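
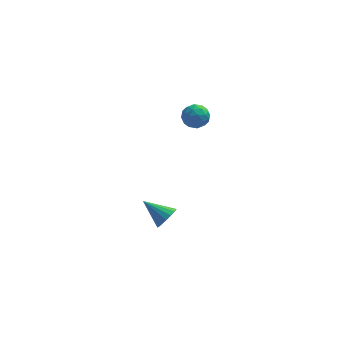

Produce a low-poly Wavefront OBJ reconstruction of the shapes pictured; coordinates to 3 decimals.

v -1.855 0.241 -3.797
v -1.355 0.474 -3.232
v -3.165 0.879 -2.903
v -1.371 0.771 -3.466
v -1.498 0.945 -3.777
v -1.706 0.959 -4.092
v -1.949 0.808 -4.339
v -2.17 0.527 -4.463
v -2.319 0.181 -4.434
v -2.361 -0.152 -4.259
v -2.288 -0.394 -3.978
v -2.115 -0.491 -3.656
v -1.883 -0.421 -3.366
v -1.644 -0.198 -3.175
v -1.454 0.125 -3.127
v -0.887 1.901 3.298
v -0.513 2.241 3.944
v -0.207 0.779 3.496
v 0.167 1.119 4.142
v -0.633 0.94 4.178
v -1.053 1.634 4.056
v 0.333 1.386 3.384
v -0.087 2.08 3.262
v 0.241 1.923 3.997
v -0.356 1.647 4.488
v -0.364 1.373 2.952
v -0.961 1.097 3.443
v -0.759 2.17 3.604
v 0.039 0.85 3.836
v -0.431 0.745 3.857
v -0.211 0.945 4.237
v -1.077 1.813 3.669
v -0.857 2.013 4.049
v -0.928 1.248 4.186
v 0.137 1.007 3.391
v 0.357 1.207 3.771
v -0.509 2.075 3.203
v -0.289 2.275 3.583
v 0.208 1.772 3.254
v -0.097 2.182 4.015
v 0.303 1.523 4.131
v 0.401 1.679 3.686
v 0.154 2.087 3.614
v -0.448 2.021 4.303
v -0.048 1.361 4.419
v -0.518 1.256 4.44
v -0.765 1.664 4.369
v -0.004 1.833 4.334
v -0.672 1.659 3.021
v -0.272 0.999 3.137
v 0.045 1.356 3.071
v -0.202 1.764 3
v -1.023 1.497 3.309
v -0.623 0.838 3.425
v -0.874 0.933 3.826
v -1.121 1.341 3.754
v -0.716 1.187 3.106
f 2 1 4
f 2 4 3
f 4 1 5
f 4 5 3
f 5 1 6
f 5 6 3
f 6 1 7
f 6 7 3
f 7 1 8
f 7 8 3
f 8 1 9
f 8 9 3
f 9 1 10
f 9 10 3
f 10 1 11
f 10 11 3
f 11 1 12
f 11 12 3
f 12 1 13
f 12 13 3
f 13 1 14
f 13 14 3
f 14 1 15
f 14 15 3
f 15 1 2
f 15 2 3
f 16 53 32
f 53 27 56
f 32 56 21
f 53 56 32
f 16 32 28
f 32 21 33
f 28 33 17
f 32 33 28
f 16 28 37
f 28 17 38
f 37 38 23
f 28 38 37
f 16 37 49
f 37 23 52
f 49 52 26
f 37 52 49
f 16 49 53
f 49 26 57
f 53 57 27
f 49 57 53
f 17 33 44
f 33 21 47
f 44 47 25
f 33 47 44
f 21 56 34
f 56 27 55
f 34 55 20
f 56 55 34
f 27 57 54
f 57 26 50
f 54 50 18
f 57 50 54
f 26 52 51
f 52 23 39
f 51 39 22
f 52 39 51
f 23 38 43
f 38 17 40
f 43 40 24
f 38 40 43
f 19 45 31
f 45 25 46
f 31 46 20
f 45 46 31
f 19 31 29
f 31 20 30
f 29 30 18
f 31 30 29
f 19 29 36
f 29 18 35
f 36 35 22
f 29 35 36
f 19 36 41
f 36 22 42
f 41 42 24
f 36 42 41
f 19 41 45
f 41 24 48
f 45 48 25
f 41 48 45
f 20 46 34
f 46 25 47
f 34 47 21
f 46 47 34
f 18 30 54
f 30 20 55
f 54 55 27
f 30 55 54
f 22 35 51
f 35 18 50
f 51 50 26
f 35 50 51
f 24 42 43
f 42 22 39
f 43 39 23
f 42 39 43
f 25 48 44
f 48 24 40
f 44 40 17
f 48 40 44



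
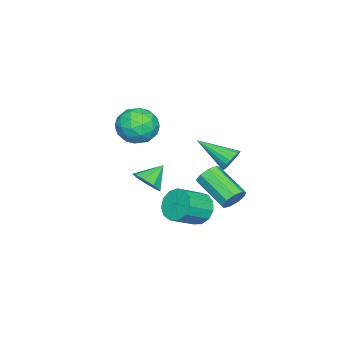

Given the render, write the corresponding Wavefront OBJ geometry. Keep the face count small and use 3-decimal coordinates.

v -3.41 2.663 -4.455
v -3.033 2.822 -3.85
v -3.832 1.116 -2.901
v -4.21 0.957 -3.505
v -3.481 3.041 -3.834
v -4.281 1.335 -2.885
v -3.896 3.084 -4.108
v -4.696 1.377 -3.159
v -4.084 2.929 -4.544
v -4.884 1.223 -3.595
v -3.957 2.65 -4.939
v -4.756 0.944 -3.989
v -3.573 2.377 -5.106
v -4.373 0.671 -4.157
v -3.114 2.238 -4.969
v -3.913 0.532 -4.02
v -2.793 2.298 -4.591
v -3.593 0.592 -3.642
v -2.761 2.529 -4.149
v -3.561 0.822 -3.2
v -4.469 -2.334 0.168
v -3.486 -1.686 0.133
v -3.794 -3.434 -1.233
v -2.811 -2.786 -1.268
v -3.029 -3.475 -0.338
v -3.446 -2.795 0.528
v -3.834 -2.325 -1.628
v -4.251 -1.645 -0.762
v -3.094 -1.681 -0.977
v -2.596 -2.391 -0.18
v -4.684 -2.729 -0.92
v -4.186 -3.439 -0.123
v -4.037 -1.913 0.274
v -3.243 -3.207 -1.374
v -3.371 -3.611 -0.827
v -2.794 -3.23 -0.848
v -4.013 -2.565 0.506
v -3.436 -2.184 0.485
v -3.167 -3.236 0.208
v -3.844 -2.936 -1.585
v -3.267 -2.555 -1.606
v -4.486 -1.89 -0.252
v -3.909 -1.509 -0.273
v -4.113 -1.884 -1.308
v -3.228 -1.529 -0.399
v -2.832 -2.176 -1.223
v -3.433 -1.905 -1.435
v -3.678 -1.505 -0.925
v -2.936 -1.947 0.069
v -2.539 -2.593 -0.755
v -2.668 -2.998 -0.208
v -2.913 -2.599 0.301
v -2.705 -1.944 -0.584
v -4.741 -2.527 -0.345
v -4.344 -3.173 -1.169
v -4.367 -2.521 -1.401
v -4.612 -2.122 -0.892
v -4.448 -2.944 0.123
v -4.052 -3.591 -0.701
v -3.602 -3.615 -0.175
v -3.847 -3.215 0.335
v -4.575 -3.176 -0.516
v 0.645 4.058 0.966
v 0.98 4.311 1.5
v 0.555 2.302 1.854
v 0.691 4.362 1.572
v 0.392 4.353 1.524
v 0.144 4.286 1.366
v -0.006 4.173 1.128
v -0.026 4.038 0.858
v 0.086 3.906 0.609
v 0.309 3.805 0.432
v 0.598 3.754 0.36
v 0.897 3.763 0.408
v 1.146 3.831 0.566
v 1.295 3.943 0.804
v 1.316 4.079 1.074
v 1.203 4.21 1.322
v 1.134 0.05 -1.211
v 1.71 0.163 -0.624
v 0.246 0.51 -0.429
v 1.667 0.629 -0.946
v 1.375 0.824 -1.392
v 0.97 0.657 -1.754
v 0.642 0.206 -1.861
v 0.545 -0.318 -1.665
v 0.723 -0.669 -1.256
v 1.094 -0.684 -0.826
v 1.483 -0.355 -0.577
v -0.16 2.15 -3.256
v 0.404 2.882 -3.431
v 1.564 2.181 -2.619
v 1 1.45 -2.444
v 0.153 2.992 -2.978
v 1.313 2.291 -2.165
v -0.197 2.835 -2.613
v 0.963 2.134 -1.8
v -0.536 2.46 -2.452
v 0.624 1.76 -1.64
v -0.755 1.987 -2.547
v 0.405 1.287 -1.735
v -0.785 1.566 -2.867
v 0.375 0.866 -2.054
v -0.617 1.33 -3.31
v 0.543 0.63 -2.498
v -0.304 1.355 -3.737
v 0.856 0.655 -2.924
v 0.055 1.632 -4.01
v 1.215 0.932 -3.198
v 0.346 2.073 -4.045
v 1.506 1.373 -3.232
v 0.476 2.539 -3.829
v 1.636 1.839 -3.016
f 2 1 5
f 2 5 3
f 3 5 6
f 3 6 4
f 5 1 7
f 5 7 6
f 6 7 8
f 6 8 4
f 7 1 9
f 7 9 8
f 8 9 10
f 8 10 4
f 9 1 11
f 9 11 10
f 10 11 12
f 10 12 4
f 11 1 13
f 11 13 12
f 12 13 14
f 12 14 4
f 13 1 15
f 13 15 14
f 14 15 16
f 14 16 4
f 15 1 17
f 15 17 16
f 16 17 18
f 16 18 4
f 17 1 19
f 17 19 18
f 18 19 20
f 18 20 4
f 19 1 2
f 19 2 20
f 20 2 3
f 20 3 4
f 21 58 37
f 58 32 61
f 37 61 26
f 58 61 37
f 21 37 33
f 37 26 38
f 33 38 22
f 37 38 33
f 21 33 42
f 33 22 43
f 42 43 28
f 33 43 42
f 21 42 54
f 42 28 57
f 54 57 31
f 42 57 54
f 21 54 58
f 54 31 62
f 58 62 32
f 54 62 58
f 22 38 49
f 38 26 52
f 49 52 30
f 38 52 49
f 26 61 39
f 61 32 60
f 39 60 25
f 61 60 39
f 32 62 59
f 62 31 55
f 59 55 23
f 62 55 59
f 31 57 56
f 57 28 44
f 56 44 27
f 57 44 56
f 28 43 48
f 43 22 45
f 48 45 29
f 43 45 48
f 24 50 36
f 50 30 51
f 36 51 25
f 50 51 36
f 24 36 34
f 36 25 35
f 34 35 23
f 36 35 34
f 24 34 41
f 34 23 40
f 41 40 27
f 34 40 41
f 24 41 46
f 41 27 47
f 46 47 29
f 41 47 46
f 24 46 50
f 46 29 53
f 50 53 30
f 46 53 50
f 25 51 39
f 51 30 52
f 39 52 26
f 51 52 39
f 23 35 59
f 35 25 60
f 59 60 32
f 35 60 59
f 27 40 56
f 40 23 55
f 56 55 31
f 40 55 56
f 29 47 48
f 47 27 44
f 48 44 28
f 47 44 48
f 30 53 49
f 53 29 45
f 49 45 22
f 53 45 49
f 64 63 66
f 64 66 65
f 66 63 67
f 66 67 65
f 67 63 68
f 67 68 65
f 68 63 69
f 68 69 65
f 69 63 70
f 69 70 65
f 70 63 71
f 70 71 65
f 71 63 72
f 71 72 65
f 72 63 73
f 72 73 65
f 73 63 74
f 73 74 65
f 74 63 75
f 74 75 65
f 75 63 76
f 75 76 65
f 76 63 77
f 76 77 65
f 77 63 78
f 77 78 65
f 78 63 64
f 78 64 65
f 80 79 82
f 80 82 81
f 82 79 83
f 82 83 81
f 83 79 84
f 83 84 81
f 84 79 85
f 84 85 81
f 85 79 86
f 85 86 81
f 86 79 87
f 86 87 81
f 87 79 88
f 87 88 81
f 88 79 89
f 88 89 81
f 89 79 80
f 89 80 81
f 91 90 94
f 91 94 92
f 92 94 95
f 92 95 93
f 94 90 96
f 94 96 95
f 95 96 97
f 95 97 93
f 96 90 98
f 96 98 97
f 97 98 99
f 97 99 93
f 98 90 100
f 98 100 99
f 99 100 101
f 99 101 93
f 100 90 102
f 100 102 101
f 101 102 103
f 101 103 93
f 102 90 104
f 102 104 103
f 103 104 105
f 103 105 93
f 104 90 106
f 104 106 105
f 105 106 107
f 105 107 93
f 106 90 108
f 106 108 107
f 107 108 109
f 107 109 93
f 108 90 110
f 108 110 109
f 109 110 111
f 109 111 93
f 110 90 112
f 110 112 111
f 111 112 113
f 111 113 93
f 112 90 91
f 112 91 113
f 113 91 92
f 113 92 93



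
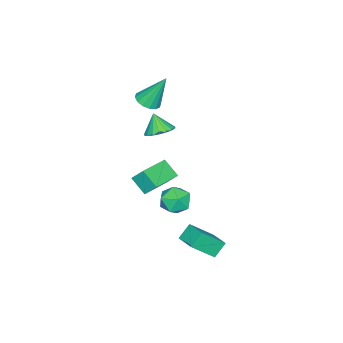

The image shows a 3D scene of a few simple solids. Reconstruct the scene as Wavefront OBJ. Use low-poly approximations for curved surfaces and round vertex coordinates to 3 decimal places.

v 1.417 2.348 -4.133
v 2.394 1.448 -2.889
v 2.071 3.407 -3.88
v 3.048 2.507 -2.637
v 2.112 2.093 -4.863
v 3.089 1.193 -3.62
v 2.766 3.152 -4.611
v 3.743 2.252 -3.367
v -2.259 -3.67 2.1
v -1.554 -3.917 2.357
v -2.621 -2.73 4
v -1.483 -3.551 2.189
v -1.62 -3.217 1.998
v -1.928 -3.004 1.834
v -2.325 -2.97 1.741
v -2.704 -3.123 1.745
v -2.964 -3.423 1.844
v -3.035 -3.789 2.011
v -2.898 -4.123 2.203
v -2.589 -4.336 2.367
v -2.193 -4.37 2.46
v -1.814 -4.217 2.456
v 0.003 -2.077 -1.283
v -0.019 -1.378 -0.447
v 0.246 -1.141 -2.059
v 0.224 -0.442 -1.222
v 1.856 -2.338 -1.018
v 1.834 -1.639 -0.181
v 2.099 -1.402 -1.793
v 2.077 -0.703 -0.957
v -0.001 -1.666 1.796
v 0.41 -1.022 2.213
v -0.259 -2.194 2.864
v 0.046 -0.892 2.19
v -0.327 -0.914 2.089
v -0.636 -1.085 1.93
v -0.819 -1.372 1.744
v -0.84 -1.716 1.569
v -0.695 -2.051 1.438
v -0.413 -2.309 1.378
v -0.049 -2.44 1.401
v 0.324 -2.417 1.502
v 0.633 -2.246 1.661
v 0.816 -1.959 1.847
v 0.837 -1.615 2.022
v 0.692 -1.28 2.153
v 0.546 0.364 -3.427
v 0.886 -0.061 -2.589
v -0.186 -1.019 -3.831
v 0.154 -1.444 -2.993
v -0.542 -0.729 -2.944
v -0.09 0.126 -2.694
v 0.79 -1.206 -3.726
v 1.242 -0.351 -3.476
v 1.036 -1.031 -2.774
v 0.213 -0.736 -2.291
v 0.487 -0.344 -4.129
v -0.336 -0.049 -3.646
f 2 4 1
f 5 2 1
f 1 4 3
f 3 5 1
f 2 8 4
f 6 2 5
f 6 8 2
f 4 8 3
f 7 5 3
f 3 8 7
f 7 6 5
f 8 6 7
f 10 9 12
f 10 12 11
f 12 9 13
f 12 13 11
f 13 9 14
f 13 14 11
f 14 9 15
f 14 15 11
f 15 9 16
f 15 16 11
f 16 9 17
f 16 17 11
f 17 9 18
f 17 18 11
f 18 9 19
f 18 19 11
f 19 9 20
f 19 20 11
f 20 9 21
f 20 21 11
f 21 9 22
f 21 22 11
f 22 9 10
f 22 10 11
f 24 26 23
f 27 24 23
f 23 26 25
f 25 27 23
f 24 30 26
f 28 24 27
f 28 30 24
f 26 30 25
f 29 27 25
f 25 30 29
f 29 28 27
f 30 28 29
f 32 31 34
f 32 34 33
f 34 31 35
f 34 35 33
f 35 31 36
f 35 36 33
f 36 31 37
f 36 37 33
f 37 31 38
f 37 38 33
f 38 31 39
f 38 39 33
f 39 31 40
f 39 40 33
f 40 31 41
f 40 41 33
f 41 31 42
f 41 42 33
f 42 31 43
f 42 43 33
f 43 31 44
f 43 44 33
f 44 31 45
f 44 45 33
f 45 31 46
f 45 46 33
f 46 31 32
f 46 32 33
f 47 58 52
f 47 52 48
f 47 48 54
f 47 54 57
f 47 57 58
f 48 52 56
f 52 58 51
f 58 57 49
f 57 54 53
f 54 48 55
f 50 56 51
f 50 51 49
f 50 49 53
f 50 53 55
f 50 55 56
f 51 56 52
f 49 51 58
f 53 49 57
f 55 53 54
f 56 55 48



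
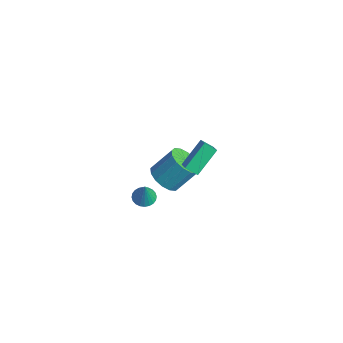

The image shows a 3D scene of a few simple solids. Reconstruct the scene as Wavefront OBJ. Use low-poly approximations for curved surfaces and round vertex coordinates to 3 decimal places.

v 0.085 -3.289 -1.922
v 0.608 -2.863 -2.009
v 0.455 -3.451 -0.498
v 0.415 -2.695 -1.94
v 0.172 -2.617 -1.868
v -0.084 -2.641 -1.804
v -0.315 -2.764 -1.758
v -0.485 -2.967 -1.737
v -0.568 -3.219 -1.744
v -0.551 -3.481 -1.779
v -0.438 -3.715 -1.834
v -0.245 -3.883 -1.904
v -0.002 -3.961 -1.976
v 0.254 -3.937 -2.04
v 0.485 -3.814 -2.086
v 0.655 -3.611 -2.107
v 0.738 -3.359 -2.099
v 0.721 -3.097 -2.065
v -2.411 -0.37 -4.319
v -1.423 -0.268 -4.688
v -1.02 0.892 -3.291
v -2.009 0.79 -2.921
v -1.709 0.13 -4.936
v -1.306 1.29 -3.538
v -2.183 0.393 -5.018
v -1.781 1.553 -3.621
v -2.718 0.452 -4.913
v -2.316 1.612 -3.515
v -3.171 0.291 -4.648
v -2.769 1.451 -3.251
v -3.421 -0.047 -4.296
v -3.018 1.113 -2.898
v -3.4 -0.472 -3.949
v -2.997 0.688 -2.552
v -3.114 -0.87 -3.702
v -2.711 0.29 -2.304
v -2.639 -1.133 -3.619
v -2.237 0.027 -2.222
v -2.104 -1.192 -3.725
v -1.702 -0.032 -2.327
v -1.651 -1.031 -3.989
v -1.249 0.129 -2.592
v -1.402 -0.693 -4.342
v -0.999 0.467 -2.944
v 2.145 -2.209 2.406
v 1.837 -0.808 3.51
v 2.65 -1.752 1.968
v 2.342 -0.351 3.072
v 2.938 -2.509 3.008
v 2.63 -1.108 4.112
v 3.443 -2.052 2.57
v 3.135 -0.651 3.674
f 2 1 4
f 2 4 3
f 4 1 5
f 4 5 3
f 5 1 6
f 5 6 3
f 6 1 7
f 6 7 3
f 7 1 8
f 7 8 3
f 8 1 9
f 8 9 3
f 9 1 10
f 9 10 3
f 10 1 11
f 10 11 3
f 11 1 12
f 11 12 3
f 12 1 13
f 12 13 3
f 13 1 14
f 13 14 3
f 14 1 15
f 14 15 3
f 15 1 16
f 15 16 3
f 16 1 17
f 16 17 3
f 17 1 18
f 17 18 3
f 18 1 2
f 18 2 3
f 20 19 23
f 20 23 21
f 21 23 24
f 21 24 22
f 23 19 25
f 23 25 24
f 24 25 26
f 24 26 22
f 25 19 27
f 25 27 26
f 26 27 28
f 26 28 22
f 27 19 29
f 27 29 28
f 28 29 30
f 28 30 22
f 29 19 31
f 29 31 30
f 30 31 32
f 30 32 22
f 31 19 33
f 31 33 32
f 32 33 34
f 32 34 22
f 33 19 35
f 33 35 34
f 34 35 36
f 34 36 22
f 35 19 37
f 35 37 36
f 36 37 38
f 36 38 22
f 37 19 39
f 37 39 38
f 38 39 40
f 38 40 22
f 39 19 41
f 39 41 40
f 40 41 42
f 40 42 22
f 41 19 43
f 41 43 42
f 42 43 44
f 42 44 22
f 43 19 20
f 43 20 44
f 44 20 21
f 44 21 22
f 46 48 45
f 49 46 45
f 45 48 47
f 47 49 45
f 46 52 48
f 50 46 49
f 50 52 46
f 48 52 47
f 51 49 47
f 47 52 51
f 51 50 49
f 52 50 51



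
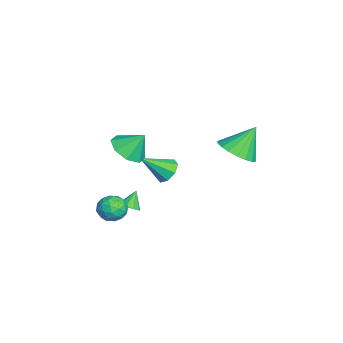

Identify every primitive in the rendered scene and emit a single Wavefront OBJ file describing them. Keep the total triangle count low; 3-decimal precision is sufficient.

v 1.306 1.837 1.728
v 2.311 1.805 2.064
v 0.874 2.743 3.112
v 2.3 2.197 1.803
v 2.092 2.519 1.527
v 1.729 2.705 1.291
v 1.282 2.719 1.142
v 0.839 2.559 1.109
v 0.489 2.255 1.198
v 0.301 1.869 1.393
v 0.312 1.476 1.654
v 0.52 1.155 1.929
v 0.884 0.968 2.165
v 1.331 0.954 2.314
v 1.774 1.114 2.348
v 2.123 1.418 2.258
v -2.783 -1.316 -2.396
v -2.023 -1.312 -2.571
v -2.517 -2.664 -1.264
v -2.154 -0.953 -2.112
v -2.654 -0.807 -1.82
v -3.229 -0.959 -1.865
v -3.544 -1.32 -2.221
v -3.413 -1.679 -2.68
v -2.913 -1.826 -2.972
v -2.338 -1.674 -2.927
v -0.975 -3.224 0.435
v 0.051 -3.274 0.365
v -0.865 -2.416 1.485
v -0.252 -2.682 -0.059
v -0.979 -2.408 -0.193
v -1.704 -2.613 0.04
v -2.002 -3.175 0.505
v -1.698 -3.767 0.929
v -0.972 -4.041 1.063
v -0.247 -3.836 0.83
v 1.991 -3.174 -1.636
v 2.462 -2.962 -1.418
v 1.469 -2.826 -0.844
v 2.293 -2.702 -1.644
v 1.983 -2.663 -1.865
v 1.677 -2.862 -1.979
v 1.517 -3.208 -1.933
v 1.58 -3.537 -1.748
v 1.834 -3.696 -1.51
v 2.162 -3.611 -1.331
v 2.41 -3.321 -1.295
v 3.345 -3.262 -0.685
v 4.083 -3.435 -0.862
v 3.197 -4.405 -0.178
v 3.935 -4.578 -0.355
v 3.781 -4.05 0.195
v 3.872 -3.343 -0.118
v 3.408 -4.497 -0.922
v 3.499 -3.79 -1.235
v 4.122 -4.198 -1.008
v 4.352 -3.922 -0.318
v 2.928 -3.918 -0.722
v 3.158 -3.642 -0.032
v 3.727 -3.248 -0.818
v 3.553 -4.592 -0.222
v 3.463 -4.281 0.101
v 3.896 -4.383 -0.003
v 3.603 -3.194 -0.381
v 4.036 -3.296 -0.485
v 3.859 -3.657 0.136
v 3.244 -4.544 -0.555
v 3.677 -4.646 -0.659
v 3.384 -3.457 -1.037
v 3.817 -3.559 -1.141
v 3.421 -4.183 -1.176
v 4.183 -3.799 -1.008
v 4.097 -4.471 -0.71
v 3.787 -4.423 -1.043
v 3.84 -4.007 -1.227
v 4.319 -3.636 -0.602
v 4.232 -4.308 -0.304
v 4.141 -3.998 0.019
v 4.195 -3.582 -0.165
v 4.342 -4.085 -0.688
v 3.048 -3.532 -0.736
v 2.961 -4.204 -0.438
v 3.085 -4.258 -0.875
v 3.139 -3.842 -1.059
v 3.183 -3.369 -0.33
v 3.097 -4.041 -0.032
v 3.44 -3.833 0.187
v 3.493 -3.417 0.003
v 2.938 -3.755 -0.352
f 2 1 4
f 2 4 3
f 4 1 5
f 4 5 3
f 5 1 6
f 5 6 3
f 6 1 7
f 6 7 3
f 7 1 8
f 7 8 3
f 8 1 9
f 8 9 3
f 9 1 10
f 9 10 3
f 10 1 11
f 10 11 3
f 11 1 12
f 11 12 3
f 12 1 13
f 12 13 3
f 13 1 14
f 13 14 3
f 14 1 15
f 14 15 3
f 15 1 16
f 15 16 3
f 16 1 2
f 16 2 3
f 18 17 20
f 18 20 19
f 20 17 21
f 20 21 19
f 21 17 22
f 21 22 19
f 22 17 23
f 22 23 19
f 23 17 24
f 23 24 19
f 24 17 25
f 24 25 19
f 25 17 26
f 25 26 19
f 26 17 18
f 26 18 19
f 28 27 30
f 28 30 29
f 30 27 31
f 30 31 29
f 31 27 32
f 31 32 29
f 32 27 33
f 32 33 29
f 33 27 34
f 33 34 29
f 34 27 35
f 34 35 29
f 35 27 36
f 35 36 29
f 36 27 28
f 36 28 29
f 38 37 40
f 38 40 39
f 40 37 41
f 40 41 39
f 41 37 42
f 41 42 39
f 42 37 43
f 42 43 39
f 43 37 44
f 43 44 39
f 44 37 45
f 44 45 39
f 45 37 46
f 45 46 39
f 46 37 47
f 46 47 39
f 47 37 38
f 47 38 39
f 48 85 64
f 85 59 88
f 64 88 53
f 85 88 64
f 48 64 60
f 64 53 65
f 60 65 49
f 64 65 60
f 48 60 69
f 60 49 70
f 69 70 55
f 60 70 69
f 48 69 81
f 69 55 84
f 81 84 58
f 69 84 81
f 48 81 85
f 81 58 89
f 85 89 59
f 81 89 85
f 49 65 76
f 65 53 79
f 76 79 57
f 65 79 76
f 53 88 66
f 88 59 87
f 66 87 52
f 88 87 66
f 59 89 86
f 89 58 82
f 86 82 50
f 89 82 86
f 58 84 83
f 84 55 71
f 83 71 54
f 84 71 83
f 55 70 75
f 70 49 72
f 75 72 56
f 70 72 75
f 51 77 63
f 77 57 78
f 63 78 52
f 77 78 63
f 51 63 61
f 63 52 62
f 61 62 50
f 63 62 61
f 51 61 68
f 61 50 67
f 68 67 54
f 61 67 68
f 51 68 73
f 68 54 74
f 73 74 56
f 68 74 73
f 51 73 77
f 73 56 80
f 77 80 57
f 73 80 77
f 52 78 66
f 78 57 79
f 66 79 53
f 78 79 66
f 50 62 86
f 62 52 87
f 86 87 59
f 62 87 86
f 54 67 83
f 67 50 82
f 83 82 58
f 67 82 83
f 56 74 75
f 74 54 71
f 75 71 55
f 74 71 75
f 57 80 76
f 80 56 72
f 76 72 49
f 80 72 76



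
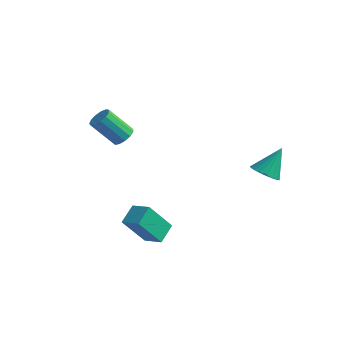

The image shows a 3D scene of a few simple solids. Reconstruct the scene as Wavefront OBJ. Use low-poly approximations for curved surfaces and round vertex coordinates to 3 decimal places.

v 3.384 2.484 -1.028
v 4.189 2.565 -1.289
v 3.736 3.536 0.388
v 4.031 2.837 -1.452
v 3.761 3.047 -1.541
v 3.426 3.16 -1.542
v 3.084 3.156 -1.453
v 2.794 3.036 -1.292
v 2.605 2.82 -1.085
v 2.551 2.546 -0.868
v 2.642 2.261 -0.679
v 2.86 2.015 -0.55
v 3.169 1.85 -0.504
v 3.515 1.794 -0.549
v 3.839 1.858 -0.677
v 4.083 2.029 -0.865
v 4.207 2.28 -1.082
v 0.222 -3.62 -3.565
v -0.516 -4.495 -1.938
v 0.15 -2.57 -3.033
v -0.588 -3.445 -1.405
v 1.288 -3.755 -3.155
v 0.55 -4.63 -1.527
v 1.216 -2.705 -2.622
v 0.478 -3.58 -0.995
v -2.524 -1.351 1.715
v -2.099 -1.84 1.844
v -3.151 -2.397 3.194
v -3.576 -1.909 3.065
v -1.99 -1.549 2.049
v -3.042 -2.107 3.399
v -2.051 -1.196 2.148
v -3.103 -1.753 3.498
v -2.262 -0.892 2.109
v -3.313 -1.449 3.459
v -2.556 -0.734 1.945
v -3.607 -1.291 3.296
v -2.84 -0.772 1.708
v -3.892 -1.329 3.059
v -3.024 -0.994 1.474
v -4.075 -1.551 2.824
v -3.049 -1.329 1.315
v -4.101 -1.887 2.665
v -2.908 -1.672 1.284
v -3.959 -2.229 2.634
v -2.644 -1.913 1.389
v -3.696 -2.47 2.739
v -2.343 -1.975 1.598
v -3.395 -2.533 2.948
f 2 1 4
f 2 4 3
f 4 1 5
f 4 5 3
f 5 1 6
f 5 6 3
f 6 1 7
f 6 7 3
f 7 1 8
f 7 8 3
f 8 1 9
f 8 9 3
f 9 1 10
f 9 10 3
f 10 1 11
f 10 11 3
f 11 1 12
f 11 12 3
f 12 1 13
f 12 13 3
f 13 1 14
f 13 14 3
f 14 1 15
f 14 15 3
f 15 1 16
f 15 16 3
f 16 1 17
f 16 17 3
f 17 1 2
f 17 2 3
f 19 21 18
f 22 19 18
f 18 21 20
f 20 22 18
f 19 25 21
f 23 19 22
f 23 25 19
f 21 25 20
f 24 22 20
f 20 25 24
f 24 23 22
f 25 23 24
f 27 26 30
f 27 30 28
f 28 30 31
f 28 31 29
f 30 26 32
f 30 32 31
f 31 32 33
f 31 33 29
f 32 26 34
f 32 34 33
f 33 34 35
f 33 35 29
f 34 26 36
f 34 36 35
f 35 36 37
f 35 37 29
f 36 26 38
f 36 38 37
f 37 38 39
f 37 39 29
f 38 26 40
f 38 40 39
f 39 40 41
f 39 41 29
f 40 26 42
f 40 42 41
f 41 42 43
f 41 43 29
f 42 26 44
f 42 44 43
f 43 44 45
f 43 45 29
f 44 26 46
f 44 46 45
f 45 46 47
f 45 47 29
f 46 26 48
f 46 48 47
f 47 48 49
f 47 49 29
f 48 26 27
f 48 27 49
f 49 27 28
f 49 28 29



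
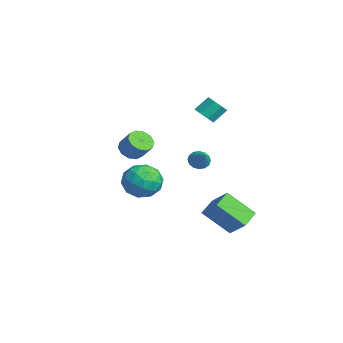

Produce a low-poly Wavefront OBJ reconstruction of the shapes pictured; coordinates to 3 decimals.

v 1.823 3.174 -4.837
v 1.052 1.782 -3.422
v 2.946 3.672 -3.735
v 2.174 2.28 -2.32
v 2.626 2.3 -5.26
v 1.854 0.908 -3.845
v 3.748 2.798 -4.158
v 2.977 1.406 -2.743
v 2.769 -3.32 2.074
v 3.085 -2.789 1.616
v 3.767 -2.408 2.527
v 3.451 -2.94 2.986
v 2.702 -2.596 1.822
v 3.384 -2.215 2.733
v 2.345 -2.68 2.124
v 3.026 -2.299 3.036
v 2.149 -3.008 2.408
v 2.831 -2.628 3.319
v 2.191 -3.456 2.564
v 2.872 -3.075 3.475
v 2.453 -3.852 2.533
v 3.135 -3.471 3.444
v 2.836 -4.045 2.327
v 3.518 -3.664 3.238
v 3.194 -3.961 2.024
v 3.875 -3.58 2.936
v 3.389 -3.632 1.741
v 4.071 -3.252 2.652
v 3.348 -3.185 1.585
v 4.029 -2.804 2.496
v -2.573 -1.27 -3.234
v -1.463 -0.803 -3.609
v -1.657 -2.177 -1.651
v -0.547 -1.71 -2.026
v -1.435 -0.937 -1.572
v -2.001 -0.377 -2.551
v -1.119 -2.603 -2.709
v -1.685 -2.043 -3.688
v -0.564 -1.627 -3.285
v -0.759 -0.597 -2.582
v -2.361 -2.383 -2.678
v -2.556 -1.353 -1.975
v -2.099 -0.957 -3.561
v -1.021 -2.023 -1.699
v -1.544 -1.569 -1.433
v -0.891 -1.294 -1.653
v -2.415 -0.706 -2.938
v -1.762 -0.432 -3.159
v -1.746 -0.511 -1.962
v -1.358 -2.548 -2.101
v -0.705 -2.274 -2.322
v -2.229 -1.686 -3.607
v -1.576 -1.411 -3.827
v -1.374 -2.469 -3.298
v -0.917 -1.167 -3.591
v -0.379 -1.7 -2.66
v -0.715 -2.225 -3.062
v -1.048 -1.895 -3.637
v -1.032 -0.562 -3.178
v -0.494 -1.095 -2.247
v -1.016 -0.64 -1.98
v -1.349 -0.311 -2.555
v -0.504 -1.046 -2.987
v -2.626 -1.885 -3.013
v -2.088 -2.418 -2.082
v -1.771 -2.669 -2.705
v -2.104 -2.34 -3.28
v -2.741 -1.28 -2.6
v -2.203 -1.813 -1.669
v -2.072 -1.085 -1.623
v -2.405 -0.755 -2.198
v -2.616 -1.934 -2.273
v -2.005 1.998 -1.661
v -1.711 2.5 -1.992
v -0.875 1.942 -0.739
v -1.903 2.654 -1.747
v -2.122 2.632 -1.48
v -2.31 2.44 -1.26
v -2.417 2.129 -1.149
v -2.413 1.783 -1.174
v -2.3 1.495 -1.33
v -2.108 1.341 -1.574
v -1.889 1.363 -1.842
v -1.701 1.555 -2.061
v -1.594 1.866 -2.173
v -1.598 2.212 -2.148
v -0.281 1.709 2.618
v 0.192 1.347 3.057
v 0.094 2.168 3.841
v -0.379 2.531 3.402
v 0.454 1.71 2.709
v 0.355 2.531 3.494
v 0.285 2.073 2.308
v 0.186 2.894 3.093
v -0.215 2.222 2.089
v -0.314 3.044 2.873
v -0.754 2.072 2.179
v -0.852 2.893 2.963
v -1.015 1.709 2.526
v -1.114 2.53 3.311
v -0.846 1.346 2.927
v -0.945 2.167 3.712
v -0.346 1.196 3.147
v -0.445 2.018 3.931
f 2 4 1
f 5 2 1
f 1 4 3
f 3 5 1
f 2 8 4
f 6 2 5
f 6 8 2
f 4 8 3
f 7 5 3
f 3 8 7
f 7 6 5
f 8 6 7
f 10 9 13
f 10 13 11
f 11 13 14
f 11 14 12
f 13 9 15
f 13 15 14
f 14 15 16
f 14 16 12
f 15 9 17
f 15 17 16
f 16 17 18
f 16 18 12
f 17 9 19
f 17 19 18
f 18 19 20
f 18 20 12
f 19 9 21
f 19 21 20
f 20 21 22
f 20 22 12
f 21 9 23
f 21 23 22
f 22 23 24
f 22 24 12
f 23 9 25
f 23 25 24
f 24 25 26
f 24 26 12
f 25 9 27
f 25 27 26
f 26 27 28
f 26 28 12
f 27 9 29
f 27 29 28
f 28 29 30
f 28 30 12
f 29 9 10
f 29 10 30
f 30 10 11
f 30 11 12
f 31 68 47
f 68 42 71
f 47 71 36
f 68 71 47
f 31 47 43
f 47 36 48
f 43 48 32
f 47 48 43
f 31 43 52
f 43 32 53
f 52 53 38
f 43 53 52
f 31 52 64
f 52 38 67
f 64 67 41
f 52 67 64
f 31 64 68
f 64 41 72
f 68 72 42
f 64 72 68
f 32 48 59
f 48 36 62
f 59 62 40
f 48 62 59
f 36 71 49
f 71 42 70
f 49 70 35
f 71 70 49
f 42 72 69
f 72 41 65
f 69 65 33
f 72 65 69
f 41 67 66
f 67 38 54
f 66 54 37
f 67 54 66
f 38 53 58
f 53 32 55
f 58 55 39
f 53 55 58
f 34 60 46
f 60 40 61
f 46 61 35
f 60 61 46
f 34 46 44
f 46 35 45
f 44 45 33
f 46 45 44
f 34 44 51
f 44 33 50
f 51 50 37
f 44 50 51
f 34 51 56
f 51 37 57
f 56 57 39
f 51 57 56
f 34 56 60
f 56 39 63
f 60 63 40
f 56 63 60
f 35 61 49
f 61 40 62
f 49 62 36
f 61 62 49
f 33 45 69
f 45 35 70
f 69 70 42
f 45 70 69
f 37 50 66
f 50 33 65
f 66 65 41
f 50 65 66
f 39 57 58
f 57 37 54
f 58 54 38
f 57 54 58
f 40 63 59
f 63 39 55
f 59 55 32
f 63 55 59
f 74 73 76
f 74 76 75
f 76 73 77
f 76 77 75
f 77 73 78
f 77 78 75
f 78 73 79
f 78 79 75
f 79 73 80
f 79 80 75
f 80 73 81
f 80 81 75
f 81 73 82
f 81 82 75
f 82 73 83
f 82 83 75
f 83 73 84
f 83 84 75
f 84 73 85
f 84 85 75
f 85 73 86
f 85 86 75
f 86 73 74
f 86 74 75
f 88 87 91
f 88 91 89
f 89 91 92
f 89 92 90
f 91 87 93
f 91 93 92
f 92 93 94
f 92 94 90
f 93 87 95
f 93 95 94
f 94 95 96
f 94 96 90
f 95 87 97
f 95 97 96
f 96 97 98
f 96 98 90
f 97 87 99
f 97 99 98
f 98 99 100
f 98 100 90
f 99 87 101
f 99 101 100
f 100 101 102
f 100 102 90
f 101 87 103
f 101 103 102
f 102 103 104
f 102 104 90
f 103 87 88
f 103 88 104
f 104 88 89
f 104 89 90



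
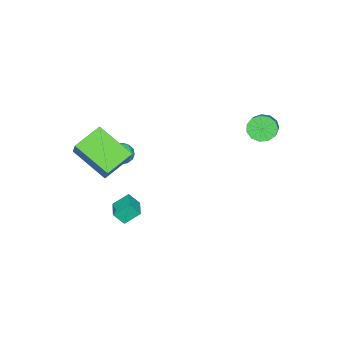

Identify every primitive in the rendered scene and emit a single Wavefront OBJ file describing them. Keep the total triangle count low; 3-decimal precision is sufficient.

v -3.71 2.18 3.351
v -3.322 2.301 2.721
v -2.281 2.901 3.479
v -2.67 2.78 4.109
v -3.562 2.644 2.781
v -2.521 3.243 3.538
v -3.85 2.839 3.021
v -2.809 3.439 3.779
v -4.093 2.825 3.366
v -3.052 3.425 4.124
v -4.215 2.607 3.707
v -3.174 3.206 4.464
v -4.176 2.253 3.934
v -3.136 2.852 4.692
v -3.99 1.876 3.977
v -2.949 2.475 4.734
v -3.715 1.595 3.821
v -2.674 2.195 4.578
v -3.439 1.501 3.515
v -2.398 2.1 4.273
v -3.248 1.622 3.158
v -2.208 2.221 3.916
v -3.205 1.92 2.862
v -2.164 2.52 3.62
v 1.252 -2.452 -1.963
v 0.719 -1.88 -1.308
v 2.13 -1.748 -1.864
v 1.597 -1.176 -1.209
v 1.543 -2.904 -1.331
v 1.01 -2.332 -0.676
v 2.421 -2.2 -1.232
v 1.888 -1.628 -0.577
v 1.331 -3.92 3.309
v 2.376 -2.916 4.787
v 1.242 -2.098 2.134
v 2.287 -1.094 3.612
v 2.693 -4.306 2.608
v 3.738 -3.302 4.086
v 2.604 -2.484 1.433
v 3.649 -1.48 2.911
v 0.222 -2.665 1.97
v 0.682 -2.407 2.353
v 0.938 -3.313 1.547
v 1.398 -3.055 1.93
v 0.925 -3.42 2.19
v 0.482 -3.02 2.451
v 1.138 -2.7 1.449
v 0.695 -2.3 1.71
v 1.248 -2.429 2.031
v 1.116 -2.873 2.489
v 0.504 -2.847 1.411
v 0.372 -3.291 1.869
v 0.389 -2.479 2.199
v 1.231 -3.241 1.701
v 0.953 -3.456 1.854
v 1.223 -3.304 2.079
v 0.271 -2.839 2.257
v 0.542 -2.687 2.482
v 0.685 -3.283 2.386
v 1.078 -3.033 1.418
v 1.349 -2.881 1.643
v 0.397 -2.416 1.821
v 0.667 -2.264 2.046
v 0.935 -2.437 1.514
v 0.992 -2.34 2.235
v 1.413 -2.721 1.986
v 1.26 -2.513 1.703
v 1 -2.277 1.857
v 0.915 -2.601 2.504
v 1.336 -2.982 2.255
v 1.058 -3.197 2.408
v 0.797 -2.962 2.561
v 1.247 -2.614 2.314
v 0.284 -2.738 1.645
v 0.705 -3.119 1.396
v 0.823 -2.758 1.339
v 0.562 -2.523 1.492
v 0.207 -2.999 1.914
v 0.628 -3.38 1.665
v 0.62 -3.443 2.043
v 0.36 -3.207 2.197
v 0.373 -3.106 1.586
f 2 1 5
f 2 5 3
f 3 5 6
f 3 6 4
f 5 1 7
f 5 7 6
f 6 7 8
f 6 8 4
f 7 1 9
f 7 9 8
f 8 9 10
f 8 10 4
f 9 1 11
f 9 11 10
f 10 11 12
f 10 12 4
f 11 1 13
f 11 13 12
f 12 13 14
f 12 14 4
f 13 1 15
f 13 15 14
f 14 15 16
f 14 16 4
f 15 1 17
f 15 17 16
f 16 17 18
f 16 18 4
f 17 1 19
f 17 19 18
f 18 19 20
f 18 20 4
f 19 1 21
f 19 21 20
f 20 21 22
f 20 22 4
f 21 1 23
f 21 23 22
f 22 23 24
f 22 24 4
f 23 1 2
f 23 2 24
f 24 2 3
f 24 3 4
f 26 28 25
f 29 26 25
f 25 28 27
f 27 29 25
f 26 32 28
f 30 26 29
f 30 32 26
f 28 32 27
f 31 29 27
f 27 32 31
f 31 30 29
f 32 30 31
f 34 36 33
f 37 34 33
f 33 36 35
f 35 37 33
f 34 40 36
f 38 34 37
f 38 40 34
f 36 40 35
f 39 37 35
f 35 40 39
f 39 38 37
f 40 38 39
f 41 78 57
f 78 52 81
f 57 81 46
f 78 81 57
f 41 57 53
f 57 46 58
f 53 58 42
f 57 58 53
f 41 53 62
f 53 42 63
f 62 63 48
f 53 63 62
f 41 62 74
f 62 48 77
f 74 77 51
f 62 77 74
f 41 74 78
f 74 51 82
f 78 82 52
f 74 82 78
f 42 58 69
f 58 46 72
f 69 72 50
f 58 72 69
f 46 81 59
f 81 52 80
f 59 80 45
f 81 80 59
f 52 82 79
f 82 51 75
f 79 75 43
f 82 75 79
f 51 77 76
f 77 48 64
f 76 64 47
f 77 64 76
f 48 63 68
f 63 42 65
f 68 65 49
f 63 65 68
f 44 70 56
f 70 50 71
f 56 71 45
f 70 71 56
f 44 56 54
f 56 45 55
f 54 55 43
f 56 55 54
f 44 54 61
f 54 43 60
f 61 60 47
f 54 60 61
f 44 61 66
f 61 47 67
f 66 67 49
f 61 67 66
f 44 66 70
f 66 49 73
f 70 73 50
f 66 73 70
f 45 71 59
f 71 50 72
f 59 72 46
f 71 72 59
f 43 55 79
f 55 45 80
f 79 80 52
f 55 80 79
f 47 60 76
f 60 43 75
f 76 75 51
f 60 75 76
f 49 67 68
f 67 47 64
f 68 64 48
f 67 64 68
f 50 73 69
f 73 49 65
f 69 65 42
f 73 65 69



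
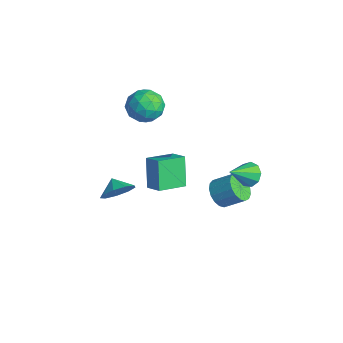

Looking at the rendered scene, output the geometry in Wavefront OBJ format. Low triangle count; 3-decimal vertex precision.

v -4.181 0.153 2.378
v -3.711 -0.459 3.323
v -4.269 -1.521 1.337
v -3.799 -2.133 2.282
v -4.927 -1.674 2.353
v -4.872 -0.639 2.996
v -3.108 -1.341 1.664
v -3.053 -0.306 2.307
v -3.048 -1.382 2.881
v -4.172 -1.588 3.307
v -3.808 -0.392 1.353
v -4.932 -0.598 1.779
v -3.938 -0.006 2.942
v -4.042 -1.974 1.718
v -4.704 -1.704 1.76
v -4.428 -2.064 2.315
v -4.621 -0.112 2.75
v -4.345 -0.471 3.305
v -5.059 -1.186 2.735
v -3.635 -1.509 1.355
v -3.359 -1.868 1.91
v -3.552 0.084 2.345
v -3.276 -0.276 2.9
v -2.921 -0.794 1.925
v -3.272 -0.908 3.238
v -3.324 -1.892 2.626
v -2.918 -1.427 2.263
v -2.886 -0.819 2.641
v -3.933 -1.029 3.488
v -3.985 -2.013 2.876
v -4.648 -1.743 2.918
v -4.616 -1.135 3.296
v -3.543 -1.572 3.228
v -3.995 0.033 1.784
v -4.047 -0.951 1.172
v -3.364 -0.845 1.364
v -3.332 -0.237 1.742
v -4.656 -0.088 2.034
v -4.708 -1.072 1.422
v -5.094 -1.161 2.019
v -5.062 -0.553 2.397
v -4.437 -0.408 1.432
v 0.122 1.762 -3.517
v 0.675 2.03 -4.28
v 1.452 2.967 -3.386
v 0.898 2.698 -2.623
v 0.318 2.334 -4.288
v 1.095 3.271 -3.394
v -0.084 2.507 -4.119
v 0.692 3.444 -3.225
v -0.439 2.509 -3.813
v 0.337 3.446 -2.919
v -0.666 2.339 -3.438
v 0.111 3.276 -2.544
v -0.712 2.038 -3.082
v 0.065 2.975 -2.188
v -0.567 1.673 -2.825
v 0.21 2.61 -1.932
v -0.264 1.328 -2.727
v 0.512 2.265 -1.833
v 0.127 1.083 -2.81
v 0.903 2.02 -1.916
v 0.517 0.993 -3.055
v 1.293 1.93 -2.161
v 0.816 1.079 -3.405
v 1.593 2.016 -2.511
v 0.956 1.322 -3.781
v 1.733 2.259 -2.888
v 0.906 1.665 -4.097
v 1.682 2.602 -3.203
v -1.314 -3.972 -2.211
v -0.741 -3.751 -1.311
v -2.166 -3.968 -1.669
v -0.949 -3.116 -1.642
v -1.328 -2.882 -2.24
v -1.7 -3.158 -2.824
v -1.892 -3.814 -3.121
v -1.813 -4.545 -2.992
v -1.501 -5.007 -2.498
v -1.101 -4.985 -1.869
v -0.801 -4.489 -1.4
v -1.193 -2.203 -2.43
v -2.13 -1.818 -0.636
v -1.412 -0.405 -2.931
v -2.349 -0.019 -1.137
v -0.151 -1.941 -1.943
v -1.088 -1.555 -0.149
v -0.37 -0.142 -2.444
v -1.307 0.243 -0.65
v 3.557 1.783 1.162
v 4.132 2.205 1.586
v 3.823 0.397 2.178
v 3.621 2.281 1.823
v 3.081 2.123 1.75
v 2.763 1.807 1.402
v 2.816 1.48 0.942
v 3.216 1.294 0.584
v 3.776 1.338 0.497
v 4.233 1.59 0.72
v 4.373 1.932 1.151
f 1 38 17
f 38 12 41
f 17 41 6
f 38 41 17
f 1 17 13
f 17 6 18
f 13 18 2
f 17 18 13
f 1 13 22
f 13 2 23
f 22 23 8
f 13 23 22
f 1 22 34
f 22 8 37
f 34 37 11
f 22 37 34
f 1 34 38
f 34 11 42
f 38 42 12
f 34 42 38
f 2 18 29
f 18 6 32
f 29 32 10
f 18 32 29
f 6 41 19
f 41 12 40
f 19 40 5
f 41 40 19
f 12 42 39
f 42 11 35
f 39 35 3
f 42 35 39
f 11 37 36
f 37 8 24
f 36 24 7
f 37 24 36
f 8 23 28
f 23 2 25
f 28 25 9
f 23 25 28
f 4 30 16
f 30 10 31
f 16 31 5
f 30 31 16
f 4 16 14
f 16 5 15
f 14 15 3
f 16 15 14
f 4 14 21
f 14 3 20
f 21 20 7
f 14 20 21
f 4 21 26
f 21 7 27
f 26 27 9
f 21 27 26
f 4 26 30
f 26 9 33
f 30 33 10
f 26 33 30
f 5 31 19
f 31 10 32
f 19 32 6
f 31 32 19
f 3 15 39
f 15 5 40
f 39 40 12
f 15 40 39
f 7 20 36
f 20 3 35
f 36 35 11
f 20 35 36
f 9 27 28
f 27 7 24
f 28 24 8
f 27 24 28
f 10 33 29
f 33 9 25
f 29 25 2
f 33 25 29
f 44 43 47
f 44 47 45
f 45 47 48
f 45 48 46
f 47 43 49
f 47 49 48
f 48 49 50
f 48 50 46
f 49 43 51
f 49 51 50
f 50 51 52
f 50 52 46
f 51 43 53
f 51 53 52
f 52 53 54
f 52 54 46
f 53 43 55
f 53 55 54
f 54 55 56
f 54 56 46
f 55 43 57
f 55 57 56
f 56 57 58
f 56 58 46
f 57 43 59
f 57 59 58
f 58 59 60
f 58 60 46
f 59 43 61
f 59 61 60
f 60 61 62
f 60 62 46
f 61 43 63
f 61 63 62
f 62 63 64
f 62 64 46
f 63 43 65
f 63 65 64
f 64 65 66
f 64 66 46
f 65 43 67
f 65 67 66
f 66 67 68
f 66 68 46
f 67 43 69
f 67 69 68
f 68 69 70
f 68 70 46
f 69 43 44
f 69 44 70
f 70 44 45
f 70 45 46
f 72 71 74
f 72 74 73
f 74 71 75
f 74 75 73
f 75 71 76
f 75 76 73
f 76 71 77
f 76 77 73
f 77 71 78
f 77 78 73
f 78 71 79
f 78 79 73
f 79 71 80
f 79 80 73
f 80 71 81
f 80 81 73
f 81 71 72
f 81 72 73
f 83 85 82
f 86 83 82
f 82 85 84
f 84 86 82
f 83 89 85
f 87 83 86
f 87 89 83
f 85 89 84
f 88 86 84
f 84 89 88
f 88 87 86
f 89 87 88
f 91 90 93
f 91 93 92
f 93 90 94
f 93 94 92
f 94 90 95
f 94 95 92
f 95 90 96
f 95 96 92
f 96 90 97
f 96 97 92
f 97 90 98
f 97 98 92
f 98 90 99
f 98 99 92
f 99 90 100
f 99 100 92
f 100 90 91
f 100 91 92



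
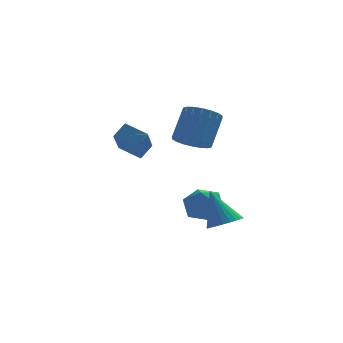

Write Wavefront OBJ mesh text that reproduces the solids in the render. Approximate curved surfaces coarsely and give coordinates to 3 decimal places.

v -1.889 4.631 -0.373
v -2.265 3.021 1.001
v -1.309 5.037 0.261
v -1.685 3.427 1.635
v -0.915 3.993 -0.855
v -1.291 2.383 0.519
v -0.335 4.399 -0.221
v -0.711 2.789 1.153
v 1.081 1.09 1.2
v 1.57 1.646 0.621
v 2.208 2.606 2.081
v 1.719 2.05 2.66
v 1.202 1.844 0.652
v 1.84 2.804 2.111
v 0.811 1.892 0.791
v 1.449 2.852 2.251
v 0.473 1.781 1.011
v 1.111 2.741 2.471
v 0.255 1.534 1.269
v 0.893 2.494 2.729
v 0.201 1.198 1.513
v 0.839 2.158 2.973
v 0.322 0.842 1.695
v 0.96 1.801 3.155
v 0.592 0.534 1.779
v 1.23 1.494 3.239
v 0.96 0.336 1.749
v 1.598 1.296 3.208
v 1.351 0.288 1.609
v 1.989 1.248 3.069
v 1.689 0.399 1.389
v 2.327 1.359 2.849
v 1.907 0.646 1.131
v 2.545 1.606 2.591
v 1.961 0.982 0.887
v 2.599 1.942 2.347
v 1.84 1.339 0.705
v 2.478 2.298 2.165
v 2.347 -0.776 -3.123
v 3.162 -0.866 -2.803
v 1.773 0.016 -1.437
v 3.18 -0.554 -2.944
v 3.07 -0.275 -3.113
v 2.851 -0.073 -3.282
v 2.555 0.022 -3.428
v 2.227 -0.004 -3.527
v 1.918 -0.148 -3.565
v 1.674 -0.388 -3.535
v 1.532 -0.686 -3.443
v 1.515 -0.999 -3.302
v 1.624 -1.278 -3.134
v 1.843 -1.48 -2.964
v 2.139 -1.575 -2.818
v 2.467 -1.549 -2.719
v 2.776 -1.405 -2.681
v 3.02 -1.165 -2.711
v 1.668 3.329 -2.732
v 2.575 2.777 -2.748
v 1.105 2.443 -4.092
v 2.012 1.891 -4.108
v 1.319 1.751 -3.316
v 1.667 2.298 -2.475
v 2.013 2.922 -4.365
v 2.361 3.469 -3.524
v 2.788 2.525 -3.757
v 2.359 1.801 -3.109
v 1.321 3.419 -3.731
v 0.892 2.695 -3.083
f 2 4 1
f 5 2 1
f 1 4 3
f 3 5 1
f 2 8 4
f 6 2 5
f 6 8 2
f 4 8 3
f 7 5 3
f 3 8 7
f 7 6 5
f 8 6 7
f 10 9 13
f 10 13 11
f 11 13 14
f 11 14 12
f 13 9 15
f 13 15 14
f 14 15 16
f 14 16 12
f 15 9 17
f 15 17 16
f 16 17 18
f 16 18 12
f 17 9 19
f 17 19 18
f 18 19 20
f 18 20 12
f 19 9 21
f 19 21 20
f 20 21 22
f 20 22 12
f 21 9 23
f 21 23 22
f 22 23 24
f 22 24 12
f 23 9 25
f 23 25 24
f 24 25 26
f 24 26 12
f 25 9 27
f 25 27 26
f 26 27 28
f 26 28 12
f 27 9 29
f 27 29 28
f 28 29 30
f 28 30 12
f 29 9 31
f 29 31 30
f 30 31 32
f 30 32 12
f 31 9 33
f 31 33 32
f 32 33 34
f 32 34 12
f 33 9 35
f 33 35 34
f 34 35 36
f 34 36 12
f 35 9 37
f 35 37 36
f 36 37 38
f 36 38 12
f 37 9 10
f 37 10 38
f 38 10 11
f 38 11 12
f 40 39 42
f 40 42 41
f 42 39 43
f 42 43 41
f 43 39 44
f 43 44 41
f 44 39 45
f 44 45 41
f 45 39 46
f 45 46 41
f 46 39 47
f 46 47 41
f 47 39 48
f 47 48 41
f 48 39 49
f 48 49 41
f 49 39 50
f 49 50 41
f 50 39 51
f 50 51 41
f 51 39 52
f 51 52 41
f 52 39 53
f 52 53 41
f 53 39 54
f 53 54 41
f 54 39 55
f 54 55 41
f 55 39 56
f 55 56 41
f 56 39 40
f 56 40 41
f 57 68 62
f 57 62 58
f 57 58 64
f 57 64 67
f 57 67 68
f 58 62 66
f 62 68 61
f 68 67 59
f 67 64 63
f 64 58 65
f 60 66 61
f 60 61 59
f 60 59 63
f 60 63 65
f 60 65 66
f 61 66 62
f 59 61 68
f 63 59 67
f 65 63 64
f 66 65 58



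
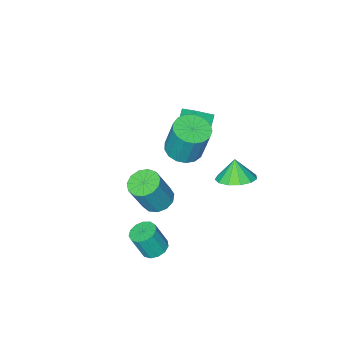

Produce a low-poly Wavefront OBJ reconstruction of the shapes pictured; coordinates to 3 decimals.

v 1.614 -1.788 -2.044
v 2.079 -1.193 -2.238
v 2.83 -1.236 -0.57
v 2.366 -1.832 -0.376
v 1.715 -1.015 -2.069
v 2.466 -1.059 -0.401
v 1.318 -1.083 -1.892
v 2.069 -1.127 -0.224
v 1.015 -1.375 -1.764
v 1.767 -1.418 -0.095
v 0.903 -1.798 -1.724
v 1.654 -1.841 -0.056
v 1.017 -2.218 -1.786
v 1.768 -2.261 -0.118
v 1.32 -2.501 -1.93
v 2.071 -2.545 -0.262
v 1.717 -2.559 -2.11
v 2.468 -2.602 -0.442
v 2.081 -2.371 -2.269
v 2.832 -2.415 -0.601
v 2.297 -1.999 -2.357
v 3.048 -2.042 -0.689
v 2.297 -1.559 -2.345
v 3.048 -1.603 -0.677
v 3.67 0.595 -2.252
v 4.277 0.62 -2.454
v 4.697 0.309 -1.23
v 4.09 0.285 -1.028
v 4.194 0.953 -2.341
v 4.614 0.642 -1.117
v 3.944 1.171 -2.199
v 4.364 0.861 -0.976
v 3.608 1.207 -2.075
v 4.028 0.897 -0.852
v 3.291 1.049 -2.006
v 3.711 0.738 -0.783
v 3.095 0.747 -2.016
v 3.515 0.436 -0.793
v 3.081 0.396 -2.1
v 3.501 0.086 -0.877
v 3.254 0.109 -2.232
v 3.674 -0.202 -1.009
v 3.56 -0.024 -2.371
v 3.979 -0.334 -1.148
v 3.9 0.04 -2.472
v 4.32 -0.271 -1.248
v 4.167 0.28 -2.502
v 4.587 -0.031 -1.279
v -1.249 -3.613 1.382
v -1.278 -2.752 1.869
v -2.123 -3.299 0.775
v -2.152 -2.438 1.262
v -0.228 -2.942 0.258
v -0.257 -2.081 0.745
v -1.102 -2.628 -0.349
v -1.131 -1.767 0.138
v -1.701 -0.352 -1.529
v -0.934 -0.912 -1.573
v -1.919 -0.728 -0.551
v -0.771 -0.449 -1.358
v -0.903 0.044 -1.198
v -1.288 0.412 -1.143
v -1.804 0.537 -1.21
v -2.287 0.38 -1.379
v -2.584 -0.01 -1.595
v -2.601 -0.508 -1.79
v -2.331 -0.957 -1.902
v -1.862 -1.213 -1.896
v -1.341 -1.197 -1.773
v 0.502 -1.344 1.323
v 1.371 -1.307 1.334
v 1.327 -0.779 3.127
v 0.458 -0.816 3.117
v 1.256 -0.923 1.218
v 1.212 -0.395 3.011
v 0.969 -0.637 1.127
v 0.925 -0.109 2.92
v 0.574 -0.512 1.08
v 0.53 0.016 2.873
v 0.163 -0.578 1.089
v 0.119 -0.05 2.883
v -0.17 -0.819 1.152
v -0.215 -0.291 2.946
v -0.35 -1.181 1.254
v -0.394 -0.653 3.048
v -0.334 -1.58 1.372
v -0.378 -1.052 3.165
v -0.127 -1.925 1.479
v -0.171 -1.397 3.272
v 0.225 -2.137 1.55
v 0.18 -1.609 3.343
v 0.64 -2.167 1.569
v 0.595 -1.639 3.362
v 1.023 -2.009 1.532
v 0.979 -1.481 3.325
v 1.287 -1.698 1.447
v 1.243 -1.17 3.24
f 2 1 5
f 2 5 3
f 3 5 6
f 3 6 4
f 5 1 7
f 5 7 6
f 6 7 8
f 6 8 4
f 7 1 9
f 7 9 8
f 8 9 10
f 8 10 4
f 9 1 11
f 9 11 10
f 10 11 12
f 10 12 4
f 11 1 13
f 11 13 12
f 12 13 14
f 12 14 4
f 13 1 15
f 13 15 14
f 14 15 16
f 14 16 4
f 15 1 17
f 15 17 16
f 16 17 18
f 16 18 4
f 17 1 19
f 17 19 18
f 18 19 20
f 18 20 4
f 19 1 21
f 19 21 20
f 20 21 22
f 20 22 4
f 21 1 23
f 21 23 22
f 22 23 24
f 22 24 4
f 23 1 2
f 23 2 24
f 24 2 3
f 24 3 4
f 26 25 29
f 26 29 27
f 27 29 30
f 27 30 28
f 29 25 31
f 29 31 30
f 30 31 32
f 30 32 28
f 31 25 33
f 31 33 32
f 32 33 34
f 32 34 28
f 33 25 35
f 33 35 34
f 34 35 36
f 34 36 28
f 35 25 37
f 35 37 36
f 36 37 38
f 36 38 28
f 37 25 39
f 37 39 38
f 38 39 40
f 38 40 28
f 39 25 41
f 39 41 40
f 40 41 42
f 40 42 28
f 41 25 43
f 41 43 42
f 42 43 44
f 42 44 28
f 43 25 45
f 43 45 44
f 44 45 46
f 44 46 28
f 45 25 47
f 45 47 46
f 46 47 48
f 46 48 28
f 47 25 26
f 47 26 48
f 48 26 27
f 48 27 28
f 50 52 49
f 53 50 49
f 49 52 51
f 51 53 49
f 50 56 52
f 54 50 53
f 54 56 50
f 52 56 51
f 55 53 51
f 51 56 55
f 55 54 53
f 56 54 55
f 58 57 60
f 58 60 59
f 60 57 61
f 60 61 59
f 61 57 62
f 61 62 59
f 62 57 63
f 62 63 59
f 63 57 64
f 63 64 59
f 64 57 65
f 64 65 59
f 65 57 66
f 65 66 59
f 66 57 67
f 66 67 59
f 67 57 68
f 67 68 59
f 68 57 69
f 68 69 59
f 69 57 58
f 69 58 59
f 71 70 74
f 71 74 72
f 72 74 75
f 72 75 73
f 74 70 76
f 74 76 75
f 75 76 77
f 75 77 73
f 76 70 78
f 76 78 77
f 77 78 79
f 77 79 73
f 78 70 80
f 78 80 79
f 79 80 81
f 79 81 73
f 80 70 82
f 80 82 81
f 81 82 83
f 81 83 73
f 82 70 84
f 82 84 83
f 83 84 85
f 83 85 73
f 84 70 86
f 84 86 85
f 85 86 87
f 85 87 73
f 86 70 88
f 86 88 87
f 87 88 89
f 87 89 73
f 88 70 90
f 88 90 89
f 89 90 91
f 89 91 73
f 90 70 92
f 90 92 91
f 91 92 93
f 91 93 73
f 92 70 94
f 92 94 93
f 93 94 95
f 93 95 73
f 94 70 96
f 94 96 95
f 95 96 97
f 95 97 73
f 96 70 71
f 96 71 97
f 97 71 72
f 97 72 73



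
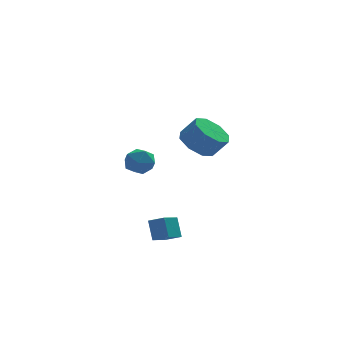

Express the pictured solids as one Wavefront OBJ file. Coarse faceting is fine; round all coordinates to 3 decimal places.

v 1.487 -1.809 3.05
v 2.163 -2.301 2.4
v 2.87 -2.624 3.379
v 2.193 -2.131 4.03
v 2.357 -1.522 2.517
v 3.063 -1.845 3.496
v 2.04 -0.911 2.947
v 2.747 -1.234 3.926
v 1.4 -0.825 3.437
v 2.106 -1.148 4.417
v 0.81 -1.316 3.701
v 1.517 -1.639 4.68
v 0.617 -2.095 3.584
v 1.323 -2.418 4.563
v 0.933 -2.706 3.154
v 1.64 -3.029 4.133
v 1.574 -2.792 2.663
v 2.28 -3.115 3.643
v 0.026 -2.405 -2.788
v -0.069 -1.776 -1.747
v -0.658 -1.895 -3.159
v -0.754 -1.266 -2.118
v 0.814 -1.634 -3.182
v 0.718 -1.005 -2.141
v 0.129 -1.124 -3.553
v 0.034 -0.495 -2.512
v -0.076 4.551 -0.385
v 0.368 3.809 -0.743
v -0.948 3.631 0.443
v -0.504 2.889 0.085
v -0.055 3.465 0.67
v 0.484 4.034 0.158
v -1.064 3.406 -0.458
v -0.525 3.975 -0.97
v -0.243 3.101 -0.788
v 0.381 3.138 -0.091
v -0.961 4.302 -0.209
v -0.337 4.339 0.488
f 2 1 5
f 2 5 3
f 3 5 6
f 3 6 4
f 5 1 7
f 5 7 6
f 6 7 8
f 6 8 4
f 7 1 9
f 7 9 8
f 8 9 10
f 8 10 4
f 9 1 11
f 9 11 10
f 10 11 12
f 10 12 4
f 11 1 13
f 11 13 12
f 12 13 14
f 12 14 4
f 13 1 15
f 13 15 14
f 14 15 16
f 14 16 4
f 15 1 17
f 15 17 16
f 16 17 18
f 16 18 4
f 17 1 2
f 17 2 18
f 18 2 3
f 18 3 4
f 20 22 19
f 23 20 19
f 19 22 21
f 21 23 19
f 20 26 22
f 24 20 23
f 24 26 20
f 22 26 21
f 25 23 21
f 21 26 25
f 25 24 23
f 26 24 25
f 27 38 32
f 27 32 28
f 27 28 34
f 27 34 37
f 27 37 38
f 28 32 36
f 32 38 31
f 38 37 29
f 37 34 33
f 34 28 35
f 30 36 31
f 30 31 29
f 30 29 33
f 30 33 35
f 30 35 36
f 31 36 32
f 29 31 38
f 33 29 37
f 35 33 34
f 36 35 28



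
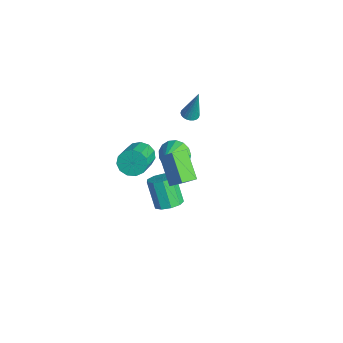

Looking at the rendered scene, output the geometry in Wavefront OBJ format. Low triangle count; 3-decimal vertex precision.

v -4.151 1.384 1.009
v -3.672 1.621 0.878
v -3.769 1.756 3.071
v -3.805 1.789 0.872
v -3.991 1.896 0.887
v -4.201 1.925 0.921
v -4.403 1.871 0.968
v -4.567 1.743 1.021
v -4.668 1.561 1.073
v -4.69 1.351 1.114
v -4.629 1.147 1.14
v -4.496 0.979 1.146
v -4.311 0.872 1.131
v -4.101 0.844 1.097
v -3.898 0.897 1.05
v -3.734 1.025 0.997
v -3.634 1.207 0.945
v -3.612 1.417 0.903
v -4.173 0.475 -2.533
v -3.548 0.414 -3.311
v -3.187 -0.475 -1.667
v -3.393 0.796 -3.069
v -3.416 1.105 -2.704
v -3.613 1.269 -2.3
v -3.938 1.252 -1.949
v -4.317 1.056 -1.732
v -4.663 0.727 -1.699
v -4.897 0.34 -1.856
v -4.965 -0.016 -2.169
v -4.852 -0.259 -2.565
v -4.583 -0.335 -2.954
v -4.22 -0.225 -3.246
v -3.847 0.045 -3.375
v -1.177 -0.887 -3.918
v -0.446 -1.01 -3.502
v -1.392 -1.175 -1.886
v -2.123 -1.053 -2.302
v -0.573 -0.442 -3.518
v -1.519 -0.608 -1.903
v -0.982 -0.083 -3.722
v -1.929 -0.249 -2.106
v -1.483 -0.1 -4.017
v -2.429 -0.266 -2.401
v -1.84 -0.485 -4.265
v -2.787 -0.651 -2.65
v -1.887 -1.059 -4.352
v -2.834 -1.224 -2.736
v -1.602 -1.551 -4.235
v -2.548 -1.717 -2.619
v -1.117 -1.733 -3.97
v -2.064 -1.899 -2.354
v -0.661 -1.519 -3.681
v -1.607 -1.685 -2.065
v 3.084 -2.303 2.418
v 1.663 -2.367 3.662
v 2.937 -1.434 2.294
v 1.515 -1.498 3.538
v 4.105 -1.962 3.602
v 2.683 -2.026 4.846
v 3.957 -1.093 3.478
v 2.536 -1.157 4.722
v -4.001 -1.658 -1.712
v -3.495 -1.602 -2.454
v -2.034 -2.546 -1.53
v -2.539 -2.602 -0.788
v -3.397 -1.185 -2.183
v -1.936 -2.129 -1.259
v -3.49 -0.918 -1.762
v -2.029 -1.862 -0.838
v -3.746 -0.886 -1.325
v -2.285 -1.83 -0.401
v -4.082 -1.099 -1.011
v -2.621 -2.044 -0.087
v -4.393 -1.489 -0.92
v -2.932 -2.434 0.004
v -4.579 -1.933 -1.08
v -3.118 -2.878 -0.156
v -4.581 -2.29 -1.44
v -3.12 -3.234 -0.516
v -4.399 -2.445 -1.887
v -2.938 -3.39 -0.963
v -4.09 -2.351 -2.279
v -2.629 -3.296 -1.355
v -3.753 -2.037 -2.49
v -2.292 -2.981 -1.566
f 2 1 4
f 2 4 3
f 4 1 5
f 4 5 3
f 5 1 6
f 5 6 3
f 6 1 7
f 6 7 3
f 7 1 8
f 7 8 3
f 8 1 9
f 8 9 3
f 9 1 10
f 9 10 3
f 10 1 11
f 10 11 3
f 11 1 12
f 11 12 3
f 12 1 13
f 12 13 3
f 13 1 14
f 13 14 3
f 14 1 15
f 14 15 3
f 15 1 16
f 15 16 3
f 16 1 17
f 16 17 3
f 17 1 18
f 17 18 3
f 18 1 2
f 18 2 3
f 20 19 22
f 20 22 21
f 22 19 23
f 22 23 21
f 23 19 24
f 23 24 21
f 24 19 25
f 24 25 21
f 25 19 26
f 25 26 21
f 26 19 27
f 26 27 21
f 27 19 28
f 27 28 21
f 28 19 29
f 28 29 21
f 29 19 30
f 29 30 21
f 30 19 31
f 30 31 21
f 31 19 32
f 31 32 21
f 32 19 33
f 32 33 21
f 33 19 20
f 33 20 21
f 35 34 38
f 35 38 36
f 36 38 39
f 36 39 37
f 38 34 40
f 38 40 39
f 39 40 41
f 39 41 37
f 40 34 42
f 40 42 41
f 41 42 43
f 41 43 37
f 42 34 44
f 42 44 43
f 43 44 45
f 43 45 37
f 44 34 46
f 44 46 45
f 45 46 47
f 45 47 37
f 46 34 48
f 46 48 47
f 47 48 49
f 47 49 37
f 48 34 50
f 48 50 49
f 49 50 51
f 49 51 37
f 50 34 52
f 50 52 51
f 51 52 53
f 51 53 37
f 52 34 35
f 52 35 53
f 53 35 36
f 53 36 37
f 55 57 54
f 58 55 54
f 54 57 56
f 56 58 54
f 55 61 57
f 59 55 58
f 59 61 55
f 57 61 56
f 60 58 56
f 56 61 60
f 60 59 58
f 61 59 60
f 63 62 66
f 63 66 64
f 64 66 67
f 64 67 65
f 66 62 68
f 66 68 67
f 67 68 69
f 67 69 65
f 68 62 70
f 68 70 69
f 69 70 71
f 69 71 65
f 70 62 72
f 70 72 71
f 71 72 73
f 71 73 65
f 72 62 74
f 72 74 73
f 73 74 75
f 73 75 65
f 74 62 76
f 74 76 75
f 75 76 77
f 75 77 65
f 76 62 78
f 76 78 77
f 77 78 79
f 77 79 65
f 78 62 80
f 78 80 79
f 79 80 81
f 79 81 65
f 80 62 82
f 80 82 81
f 81 82 83
f 81 83 65
f 82 62 84
f 82 84 83
f 83 84 85
f 83 85 65
f 84 62 63
f 84 63 85
f 85 63 64
f 85 64 65



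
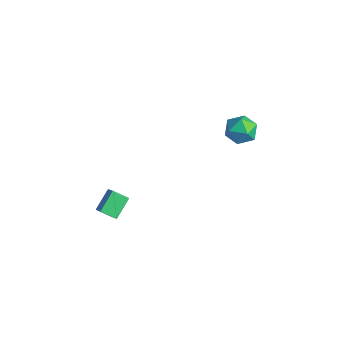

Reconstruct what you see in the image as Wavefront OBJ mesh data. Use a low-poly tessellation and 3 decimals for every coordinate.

v -0.027 -4.811 -1.355
v -0.508 -3.69 -0.553
v 0.548 -4.136 -1.954
v 0.066 -3.015 -1.152
v 0.634 -4.905 -0.828
v 0.152 -3.784 -0.026
v 1.208 -4.23 -1.427
v 0.727 -3.109 -0.625
v 1.916 4.334 2.534
v 2.804 3.812 2.565
v 1.176 3.128 3.415
v 2.064 2.606 3.446
v 1.966 3.488 3.97
v 2.423 4.234 3.425
v 1.557 2.706 2.555
v 2.014 3.452 2.01
v 2.582 2.806 2.579
v 2.835 3.29 3.453
v 1.145 3.65 2.527
v 1.398 4.134 3.401
f 2 4 1
f 5 2 1
f 1 4 3
f 3 5 1
f 2 8 4
f 6 2 5
f 6 8 2
f 4 8 3
f 7 5 3
f 3 8 7
f 7 6 5
f 8 6 7
f 9 20 14
f 9 14 10
f 9 10 16
f 9 16 19
f 9 19 20
f 10 14 18
f 14 20 13
f 20 19 11
f 19 16 15
f 16 10 17
f 12 18 13
f 12 13 11
f 12 11 15
f 12 15 17
f 12 17 18
f 13 18 14
f 11 13 20
f 15 11 19
f 17 15 16
f 18 17 10



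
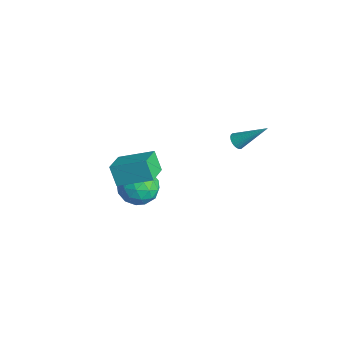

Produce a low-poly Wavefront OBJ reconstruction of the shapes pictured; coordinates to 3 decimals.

v -4.64 -2.251 -2.946
v -4.055 -1.578 -2.084
v -2.925 -2.422 -3.976
v -2.34 -1.749 -3.114
v -2.74 -2.892 -2.843
v -3.8 -2.786 -2.207
v -3.18 -1.214 -3.853
v -4.24 -1.108 -3.217
v -3.153 -0.937 -2.644
v -2.881 -1.974 -2.02
v -4.099 -2.026 -4.04
v -3.827 -3.063 -3.416
v -4.498 -1.9 -2.425
v -2.482 -2.1 -3.635
v -2.717 -2.772 -3.476
v -2.373 -2.377 -2.969
v -4.348 -2.61 -2.497
v -4.004 -2.214 -1.99
v -3.231 -2.986 -2.436
v -2.976 -1.786 -4.07
v -2.632 -1.39 -3.563
v -4.607 -1.623 -3.091
v -4.263 -1.228 -2.584
v -3.749 -1.014 -3.624
v -3.624 -1.127 -2.247
v -2.616 -1.228 -2.852
v -3.109 -0.913 -3.287
v -3.732 -0.851 -2.913
v -3.464 -1.737 -1.88
v -2.456 -1.837 -2.485
v -2.691 -2.509 -2.326
v -3.314 -2.447 -1.952
v -2.934 -1.36 -2.209
v -4.524 -2.163 -3.575
v -3.516 -2.263 -4.18
v -3.666 -1.553 -4.108
v -4.289 -1.491 -3.734
v -4.364 -2.772 -3.208
v -3.356 -2.873 -3.813
v -3.248 -3.149 -3.147
v -3.871 -3.087 -2.773
v -4.046 -2.64 -3.851
v -0.724 2.491 1.549
v -0.427 2.688 1.157
v 0.204 3.809 2.911
v -0.592 2.812 1.149
v -0.777 2.888 1.201
v -0.954 2.903 1.307
v -1.096 2.856 1.45
v -1.181 2.753 1.608
v -1.197 2.61 1.757
v -1.141 2.449 1.874
v -1.021 2.295 1.942
v -0.856 2.17 1.95
v -0.671 2.095 1.897
v -0.494 2.079 1.791
v -0.352 2.127 1.648
v -0.267 2.23 1.49
v -0.251 2.372 1.342
v -0.307 2.533 1.224
v -0.748 -4.017 1.534
v -1.397 -4.103 2.6
v 0.326 -2.468 2.313
v -0.322 -2.553 3.378
v 0.282 -5.007 2.082
v -0.366 -5.092 3.147
v 1.357 -3.457 2.86
v 0.708 -3.543 3.926
f 1 38 17
f 38 12 41
f 17 41 6
f 38 41 17
f 1 17 13
f 17 6 18
f 13 18 2
f 17 18 13
f 1 13 22
f 13 2 23
f 22 23 8
f 13 23 22
f 1 22 34
f 22 8 37
f 34 37 11
f 22 37 34
f 1 34 38
f 34 11 42
f 38 42 12
f 34 42 38
f 2 18 29
f 18 6 32
f 29 32 10
f 18 32 29
f 6 41 19
f 41 12 40
f 19 40 5
f 41 40 19
f 12 42 39
f 42 11 35
f 39 35 3
f 42 35 39
f 11 37 36
f 37 8 24
f 36 24 7
f 37 24 36
f 8 23 28
f 23 2 25
f 28 25 9
f 23 25 28
f 4 30 16
f 30 10 31
f 16 31 5
f 30 31 16
f 4 16 14
f 16 5 15
f 14 15 3
f 16 15 14
f 4 14 21
f 14 3 20
f 21 20 7
f 14 20 21
f 4 21 26
f 21 7 27
f 26 27 9
f 21 27 26
f 4 26 30
f 26 9 33
f 30 33 10
f 26 33 30
f 5 31 19
f 31 10 32
f 19 32 6
f 31 32 19
f 3 15 39
f 15 5 40
f 39 40 12
f 15 40 39
f 7 20 36
f 20 3 35
f 36 35 11
f 20 35 36
f 9 27 28
f 27 7 24
f 28 24 8
f 27 24 28
f 10 33 29
f 33 9 25
f 29 25 2
f 33 25 29
f 44 43 46
f 44 46 45
f 46 43 47
f 46 47 45
f 47 43 48
f 47 48 45
f 48 43 49
f 48 49 45
f 49 43 50
f 49 50 45
f 50 43 51
f 50 51 45
f 51 43 52
f 51 52 45
f 52 43 53
f 52 53 45
f 53 43 54
f 53 54 45
f 54 43 55
f 54 55 45
f 55 43 56
f 55 56 45
f 56 43 57
f 56 57 45
f 57 43 58
f 57 58 45
f 58 43 59
f 58 59 45
f 59 43 60
f 59 60 45
f 60 43 44
f 60 44 45
f 62 64 61
f 65 62 61
f 61 64 63
f 63 65 61
f 62 68 64
f 66 62 65
f 66 68 62
f 64 68 63
f 67 65 63
f 63 68 67
f 67 66 65
f 68 66 67



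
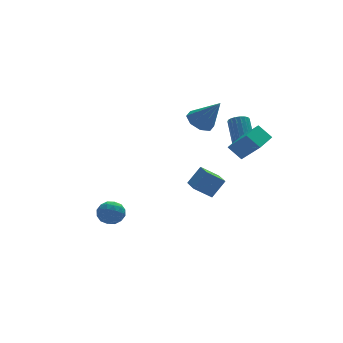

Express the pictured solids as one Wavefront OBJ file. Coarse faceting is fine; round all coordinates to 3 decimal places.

v 3.58 -3.518 2.712
v 2.946 -3.002 3.492
v 2.825 -2.604 1.494
v 2.191 -2.088 2.274
v 4.669 -2.412 2.866
v 4.035 -1.896 3.646
v 3.914 -1.498 1.648
v 3.28 -0.982 2.428
v 2.431 3.644 1.839
v 3.207 4.198 1.724
v 3.349 2.716 3.561
v 2.703 4.507 2.16
v 2.039 4.311 2.408
v 1.606 3.724 2.323
v 1.656 3.09 1.954
v 2.16 2.781 1.519
v 2.823 2.977 1.271
v 3.257 3.564 1.356
v 3.89 -0.052 1.164
v 4.522 -0.023 1.064
v 4.681 1.54 2.516
v 4.05 1.512 2.616
v 4.419 0.163 0.874
v 4.579 1.726 2.327
v 4.212 0.307 0.742
v 4.371 1.87 2.195
v 3.941 0.38 0.694
v 4.1 1.943 2.146
v 3.659 0.367 0.738
v 3.819 1.93 2.191
v 3.424 0.272 0.867
v 3.584 1.835 2.32
v 3.281 0.112 1.055
v 3.441 1.675 2.507
v 3.259 -0.08 1.264
v 3.418 1.483 2.716
v 3.361 -0.266 1.453
v 3.521 1.297 2.906
v 3.569 -0.41 1.585
v 3.728 1.153 3.038
v 3.84 -0.483 1.634
v 3.999 1.08 3.086
v 4.121 -0.47 1.589
v 4.281 1.093 3.042
v 4.356 -0.375 1.46
v 4.516 1.188 2.913
v 4.499 -0.215 1.273
v 4.659 1.348 2.725
v 0.715 -3.87 -0.577
v -0.281 -3.647 0.144
v 0.839 -2.373 -0.868
v -0.157 -2.151 -0.147
v 1.517 -3.729 0.487
v 0.521 -3.507 1.208
v 1.641 -2.233 0.196
v 0.645 -2.01 0.917
v -4.491 0.224 -2.386
v -3.64 0.415 -2.383
v -4.32 -0.515 -3.577
v -3.469 -0.324 -3.574
v -3.798 -0.86 -2.969
v -3.904 -0.403 -2.233
v -4.056 0.303 -3.727
v -4.162 0.76 -2.991
v -3.371 0.464 -3.211
v -3.211 -0.255 -2.743
v -4.749 0.155 -3.217
v -4.589 -0.564 -2.749
v -4.08 0.384 -2.28
v -3.88 -0.484 -3.68
v -4.073 -0.799 -3.325
v -3.573 -0.687 -3.323
v -4.236 -0.097 -2.192
v -3.735 0.016 -2.19
v -3.828 -0.734 -2.534
v -4.225 -0.116 -3.77
v -3.724 -0.003 -3.768
v -4.387 0.587 -2.637
v -3.887 0.699 -2.635
v -4.132 0.634 -3.426
v -3.422 0.526 -2.765
v -3.322 0.091 -3.465
v -3.667 0.46 -3.555
v -3.729 0.728 -3.123
v -3.328 0.103 -2.489
v -3.228 -0.331 -3.19
v -3.421 -0.646 -2.834
v -3.483 -0.378 -2.401
v -3.17 0.132 -2.977
v -4.732 0.231 -2.77
v -4.632 -0.203 -3.471
v -4.477 0.278 -3.559
v -4.539 0.546 -3.126
v -4.638 -0.191 -2.495
v -4.538 -0.626 -3.195
v -4.231 -0.828 -2.837
v -4.293 -0.56 -2.405
v -4.79 -0.232 -2.983
f 2 4 1
f 5 2 1
f 1 4 3
f 3 5 1
f 2 8 4
f 6 2 5
f 6 8 2
f 4 8 3
f 7 5 3
f 3 8 7
f 7 6 5
f 8 6 7
f 10 9 12
f 10 12 11
f 12 9 13
f 12 13 11
f 13 9 14
f 13 14 11
f 14 9 15
f 14 15 11
f 15 9 16
f 15 16 11
f 16 9 17
f 16 17 11
f 17 9 18
f 17 18 11
f 18 9 10
f 18 10 11
f 20 19 23
f 20 23 21
f 21 23 24
f 21 24 22
f 23 19 25
f 23 25 24
f 24 25 26
f 24 26 22
f 25 19 27
f 25 27 26
f 26 27 28
f 26 28 22
f 27 19 29
f 27 29 28
f 28 29 30
f 28 30 22
f 29 19 31
f 29 31 30
f 30 31 32
f 30 32 22
f 31 19 33
f 31 33 32
f 32 33 34
f 32 34 22
f 33 19 35
f 33 35 34
f 34 35 36
f 34 36 22
f 35 19 37
f 35 37 36
f 36 37 38
f 36 38 22
f 37 19 39
f 37 39 38
f 38 39 40
f 38 40 22
f 39 19 41
f 39 41 40
f 40 41 42
f 40 42 22
f 41 19 43
f 41 43 42
f 42 43 44
f 42 44 22
f 43 19 45
f 43 45 44
f 44 45 46
f 44 46 22
f 45 19 47
f 45 47 46
f 46 47 48
f 46 48 22
f 47 19 20
f 47 20 48
f 48 20 21
f 48 21 22
f 50 52 49
f 53 50 49
f 49 52 51
f 51 53 49
f 50 56 52
f 54 50 53
f 54 56 50
f 52 56 51
f 55 53 51
f 51 56 55
f 55 54 53
f 56 54 55
f 57 94 73
f 94 68 97
f 73 97 62
f 94 97 73
f 57 73 69
f 73 62 74
f 69 74 58
f 73 74 69
f 57 69 78
f 69 58 79
f 78 79 64
f 69 79 78
f 57 78 90
f 78 64 93
f 90 93 67
f 78 93 90
f 57 90 94
f 90 67 98
f 94 98 68
f 90 98 94
f 58 74 85
f 74 62 88
f 85 88 66
f 74 88 85
f 62 97 75
f 97 68 96
f 75 96 61
f 97 96 75
f 68 98 95
f 98 67 91
f 95 91 59
f 98 91 95
f 67 93 92
f 93 64 80
f 92 80 63
f 93 80 92
f 64 79 84
f 79 58 81
f 84 81 65
f 79 81 84
f 60 86 72
f 86 66 87
f 72 87 61
f 86 87 72
f 60 72 70
f 72 61 71
f 70 71 59
f 72 71 70
f 60 70 77
f 70 59 76
f 77 76 63
f 70 76 77
f 60 77 82
f 77 63 83
f 82 83 65
f 77 83 82
f 60 82 86
f 82 65 89
f 86 89 66
f 82 89 86
f 61 87 75
f 87 66 88
f 75 88 62
f 87 88 75
f 59 71 95
f 71 61 96
f 95 96 68
f 71 96 95
f 63 76 92
f 76 59 91
f 92 91 67
f 76 91 92
f 65 83 84
f 83 63 80
f 84 80 64
f 83 80 84
f 66 89 85
f 89 65 81
f 85 81 58
f 89 81 85



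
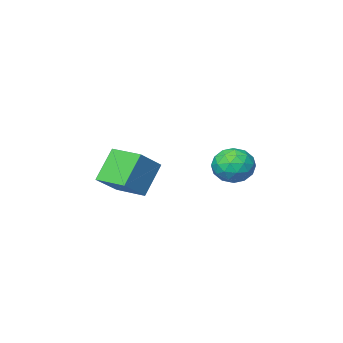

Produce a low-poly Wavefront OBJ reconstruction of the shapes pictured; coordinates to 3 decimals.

v -1.842 0.391 3.32
v -1.204 -0.625 3.053
v -2.996 0.085 1.727
v -2.358 -0.931 1.46
v -3.082 -0.903 2.454
v -2.368 -0.714 3.439
v -1.832 0.174 1.341
v -1.118 0.363 2.326
v -1.197 -0.76 1.83
v -1.97 -1.426 2.518
v -2.23 0.886 2.262
v -3.003 0.22 2.95
v -1.422 -0.09 3.326
v -2.778 -0.45 1.454
v -3.204 -0.433 2.038
v -2.828 -1.031 1.881
v -2.106 -0.142 3.553
v -1.731 -0.74 3.396
v -2.835 -0.903 3.044
v -2.469 0.2 1.384
v -2.094 -0.398 1.227
v -1.372 0.491 2.899
v -0.996 -0.107 2.742
v -1.365 0.363 1.736
v -1.042 -0.767 2.45
v -1.721 -0.947 1.514
v -1.411 -0.297 1.444
v -0.992 -0.186 2.023
v -1.497 -1.158 2.855
v -2.175 -1.338 1.918
v -2.6 -1.322 2.503
v -2.181 -1.21 3.081
v -1.493 -1.237 2.136
v -2.025 0.798 2.862
v -2.703 0.618 1.925
v -2.019 0.67 1.699
v -1.6 0.782 2.277
v -2.479 0.407 3.266
v -3.158 0.227 2.33
v -3.208 -0.354 2.757
v -2.789 -0.243 3.336
v -2.707 0.697 2.644
v 2.62 -2.489 3.058
v 4.102 -2.005 4.196
v 2.015 -0.687 3.08
v 3.497 -0.204 4.219
v 3.843 -2.056 1.281
v 5.325 -1.573 2.42
v 3.238 -0.255 1.304
v 4.72 0.229 2.442
f 1 38 17
f 38 12 41
f 17 41 6
f 38 41 17
f 1 17 13
f 17 6 18
f 13 18 2
f 17 18 13
f 1 13 22
f 13 2 23
f 22 23 8
f 13 23 22
f 1 22 34
f 22 8 37
f 34 37 11
f 22 37 34
f 1 34 38
f 34 11 42
f 38 42 12
f 34 42 38
f 2 18 29
f 18 6 32
f 29 32 10
f 18 32 29
f 6 41 19
f 41 12 40
f 19 40 5
f 41 40 19
f 12 42 39
f 42 11 35
f 39 35 3
f 42 35 39
f 11 37 36
f 37 8 24
f 36 24 7
f 37 24 36
f 8 23 28
f 23 2 25
f 28 25 9
f 23 25 28
f 4 30 16
f 30 10 31
f 16 31 5
f 30 31 16
f 4 16 14
f 16 5 15
f 14 15 3
f 16 15 14
f 4 14 21
f 14 3 20
f 21 20 7
f 14 20 21
f 4 21 26
f 21 7 27
f 26 27 9
f 21 27 26
f 4 26 30
f 26 9 33
f 30 33 10
f 26 33 30
f 5 31 19
f 31 10 32
f 19 32 6
f 31 32 19
f 3 15 39
f 15 5 40
f 39 40 12
f 15 40 39
f 7 20 36
f 20 3 35
f 36 35 11
f 20 35 36
f 9 27 28
f 27 7 24
f 28 24 8
f 27 24 28
f 10 33 29
f 33 9 25
f 29 25 2
f 33 25 29
f 44 46 43
f 47 44 43
f 43 46 45
f 45 47 43
f 44 50 46
f 48 44 47
f 48 50 44
f 46 50 45
f 49 47 45
f 45 50 49
f 49 48 47
f 50 48 49

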